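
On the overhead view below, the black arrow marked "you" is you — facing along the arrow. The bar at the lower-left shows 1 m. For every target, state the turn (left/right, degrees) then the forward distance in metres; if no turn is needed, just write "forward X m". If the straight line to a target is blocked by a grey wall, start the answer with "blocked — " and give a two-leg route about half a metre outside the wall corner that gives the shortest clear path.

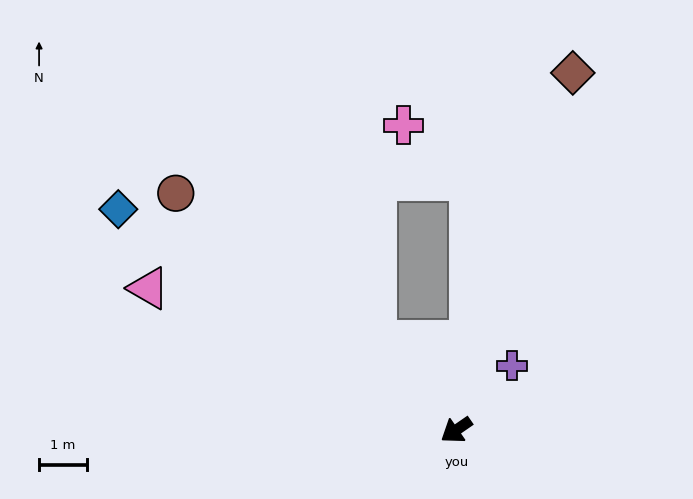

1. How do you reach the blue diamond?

turn right 68°, forward 8.5 m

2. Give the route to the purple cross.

turn right 165°, forward 1.8 m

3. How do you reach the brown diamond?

turn right 143°, forward 7.9 m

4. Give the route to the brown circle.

turn right 75°, forward 7.7 m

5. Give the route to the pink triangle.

turn right 59°, forward 7.1 m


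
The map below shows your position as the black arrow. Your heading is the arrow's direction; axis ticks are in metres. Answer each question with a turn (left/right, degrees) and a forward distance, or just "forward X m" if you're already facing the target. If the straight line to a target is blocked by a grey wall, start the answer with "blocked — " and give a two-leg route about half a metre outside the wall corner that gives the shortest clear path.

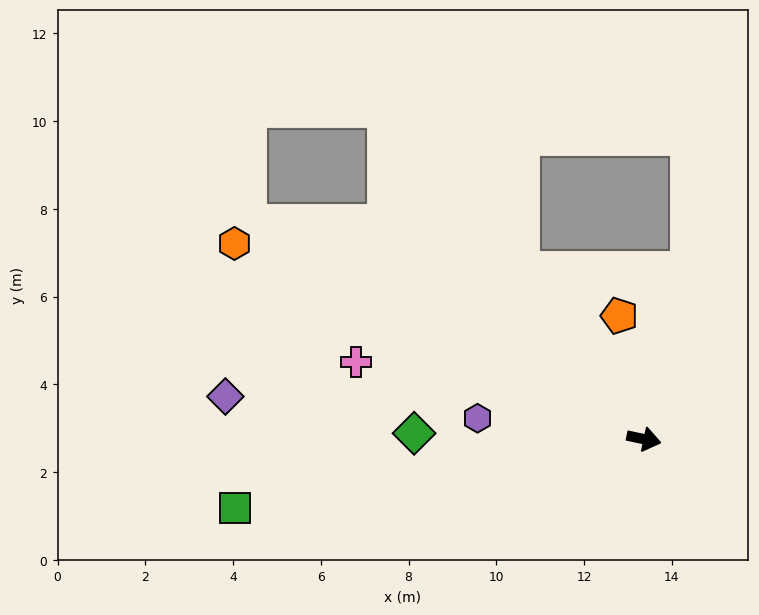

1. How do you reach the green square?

turn right 158°, forward 9.5 m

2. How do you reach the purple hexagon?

turn right 175°, forward 3.8 m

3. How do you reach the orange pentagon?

turn left 113°, forward 2.9 m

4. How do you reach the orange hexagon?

turn left 167°, forward 10.3 m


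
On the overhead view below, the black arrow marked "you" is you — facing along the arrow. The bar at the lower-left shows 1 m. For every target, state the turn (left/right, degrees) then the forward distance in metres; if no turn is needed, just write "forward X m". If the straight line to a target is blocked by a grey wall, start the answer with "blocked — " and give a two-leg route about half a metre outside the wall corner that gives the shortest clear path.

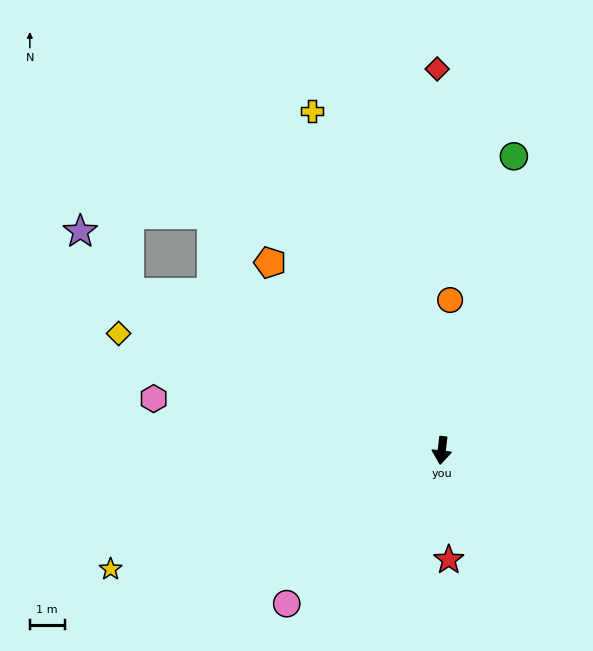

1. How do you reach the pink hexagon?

turn right 94°, forward 8.4 m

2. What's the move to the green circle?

turn left 173°, forward 8.7 m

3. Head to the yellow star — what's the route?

turn right 64°, forward 10.1 m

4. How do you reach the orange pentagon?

turn right 131°, forward 7.3 m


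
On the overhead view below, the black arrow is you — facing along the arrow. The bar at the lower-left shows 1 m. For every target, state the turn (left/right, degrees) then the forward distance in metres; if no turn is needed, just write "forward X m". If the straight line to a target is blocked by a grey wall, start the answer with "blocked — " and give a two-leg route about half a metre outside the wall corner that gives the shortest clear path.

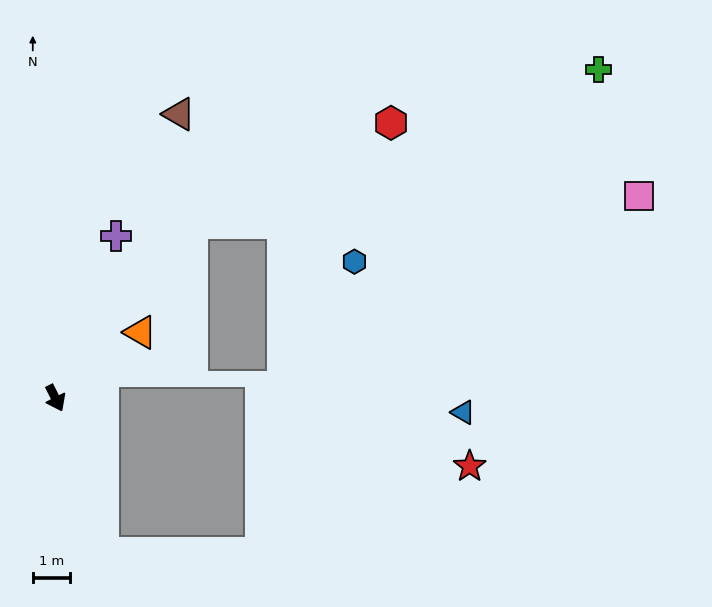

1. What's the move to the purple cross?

turn left 133°, forward 4.6 m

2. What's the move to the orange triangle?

turn left 101°, forward 2.9 m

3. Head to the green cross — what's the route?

blocked — turn left 115°, forward 5.9 m, then turn right 31°, forward 11.6 m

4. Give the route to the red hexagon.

blocked — turn left 115°, forward 5.9 m, then turn right 25°, forward 6.0 m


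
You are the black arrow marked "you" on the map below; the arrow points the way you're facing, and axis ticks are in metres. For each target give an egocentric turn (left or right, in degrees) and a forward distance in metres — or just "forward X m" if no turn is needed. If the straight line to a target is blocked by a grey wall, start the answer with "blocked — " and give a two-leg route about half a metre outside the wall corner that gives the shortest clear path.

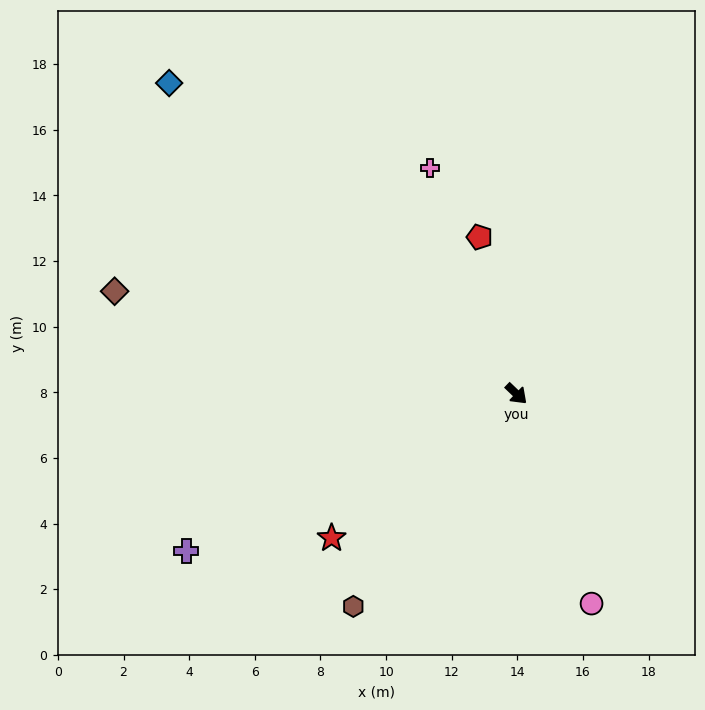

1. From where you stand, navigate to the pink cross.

turn left 155°, forward 7.4 m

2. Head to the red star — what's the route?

turn right 98°, forward 7.1 m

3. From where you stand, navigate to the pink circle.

turn right 27°, forward 6.8 m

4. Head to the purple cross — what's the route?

turn right 111°, forward 11.1 m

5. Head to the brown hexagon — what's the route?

turn right 84°, forward 8.2 m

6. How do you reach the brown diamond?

turn right 151°, forward 12.6 m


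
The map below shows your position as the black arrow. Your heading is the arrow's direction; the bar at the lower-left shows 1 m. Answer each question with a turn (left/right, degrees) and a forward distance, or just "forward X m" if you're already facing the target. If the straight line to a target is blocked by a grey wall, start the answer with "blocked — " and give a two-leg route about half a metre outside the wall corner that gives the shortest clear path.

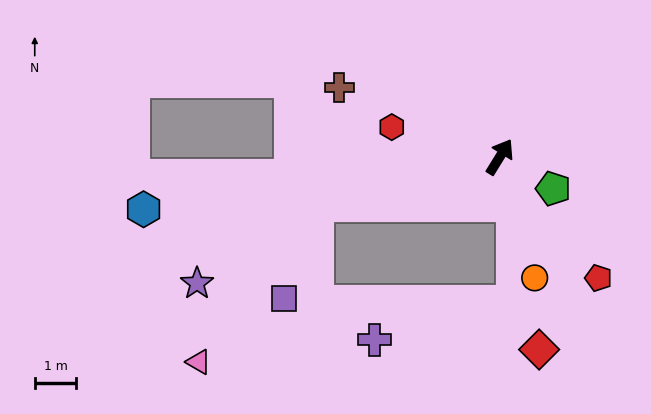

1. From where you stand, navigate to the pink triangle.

blocked — turn left 136°, forward 4.6 m, then turn left 39°, forward 4.7 m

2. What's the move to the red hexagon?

turn left 106°, forward 2.7 m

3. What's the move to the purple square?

blocked — turn left 136°, forward 4.6 m, then turn left 57°, forward 2.4 m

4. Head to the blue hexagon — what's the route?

turn left 130°, forward 8.7 m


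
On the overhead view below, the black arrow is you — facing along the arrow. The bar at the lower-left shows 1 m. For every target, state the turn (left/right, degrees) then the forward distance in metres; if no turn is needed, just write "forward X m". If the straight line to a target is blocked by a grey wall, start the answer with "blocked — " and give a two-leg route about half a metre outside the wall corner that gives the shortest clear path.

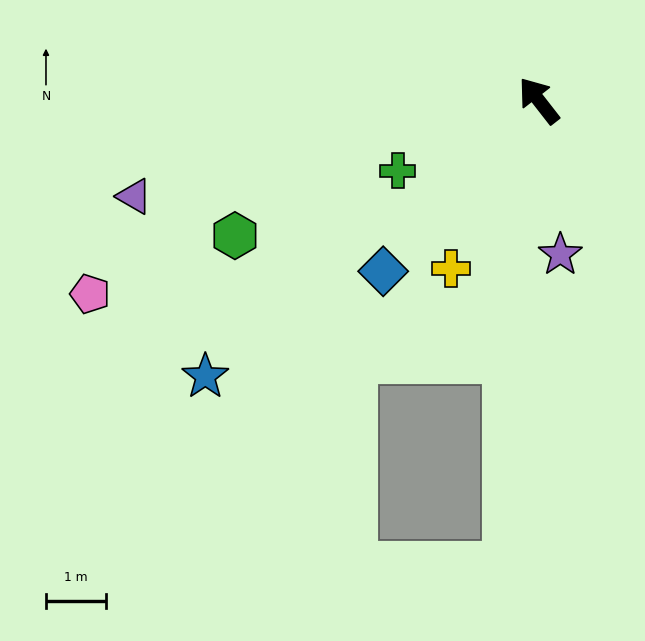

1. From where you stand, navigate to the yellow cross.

turn left 114°, forward 3.1 m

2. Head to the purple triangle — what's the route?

turn left 65°, forward 6.9 m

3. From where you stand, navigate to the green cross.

turn left 79°, forward 2.6 m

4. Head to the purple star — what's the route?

turn left 150°, forward 2.6 m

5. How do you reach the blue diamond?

turn left 100°, forward 3.8 m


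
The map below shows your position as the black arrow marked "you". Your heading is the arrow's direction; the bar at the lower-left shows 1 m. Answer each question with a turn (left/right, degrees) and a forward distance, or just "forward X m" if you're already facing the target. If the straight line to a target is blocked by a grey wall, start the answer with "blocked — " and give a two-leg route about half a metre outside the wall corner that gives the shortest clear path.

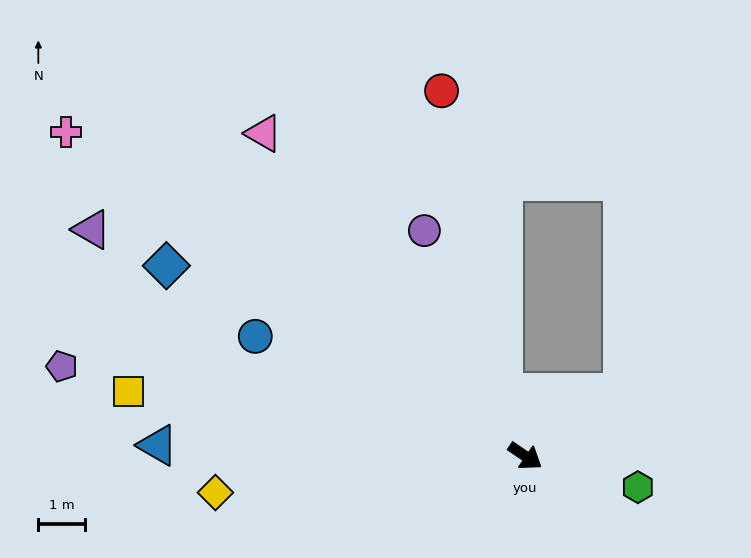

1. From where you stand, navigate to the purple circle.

turn left 148°, forward 5.3 m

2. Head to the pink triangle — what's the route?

turn left 163°, forward 9.0 m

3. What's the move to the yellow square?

turn right 155°, forward 8.7 m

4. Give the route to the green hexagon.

turn left 19°, forward 2.5 m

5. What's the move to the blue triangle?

turn right 147°, forward 8.0 m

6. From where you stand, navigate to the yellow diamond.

turn right 139°, forward 6.8 m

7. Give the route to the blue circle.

turn right 170°, forward 6.4 m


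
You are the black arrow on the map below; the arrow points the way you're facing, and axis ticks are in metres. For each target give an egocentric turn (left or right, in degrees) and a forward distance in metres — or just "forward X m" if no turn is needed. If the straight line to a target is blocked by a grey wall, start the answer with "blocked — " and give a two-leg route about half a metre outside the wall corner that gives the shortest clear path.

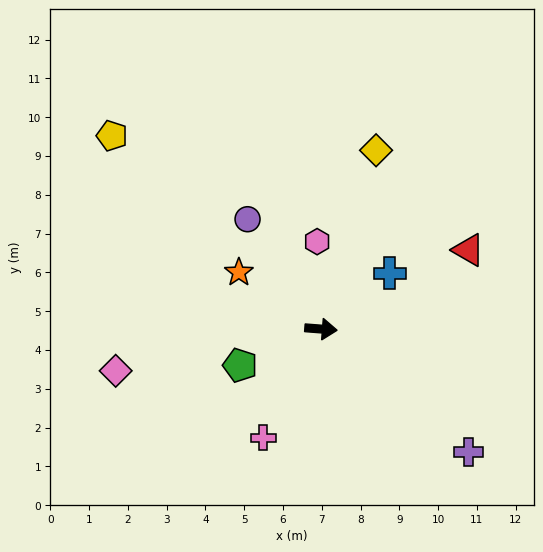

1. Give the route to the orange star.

turn left 150°, forward 2.6 m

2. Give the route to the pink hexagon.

turn left 97°, forward 2.3 m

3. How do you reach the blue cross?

turn left 43°, forward 2.3 m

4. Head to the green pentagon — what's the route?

turn right 151°, forward 2.3 m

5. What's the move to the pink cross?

turn right 114°, forward 3.2 m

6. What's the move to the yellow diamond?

turn left 77°, forward 4.8 m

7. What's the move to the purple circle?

turn left 128°, forward 3.4 m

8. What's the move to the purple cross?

turn right 35°, forward 5.0 m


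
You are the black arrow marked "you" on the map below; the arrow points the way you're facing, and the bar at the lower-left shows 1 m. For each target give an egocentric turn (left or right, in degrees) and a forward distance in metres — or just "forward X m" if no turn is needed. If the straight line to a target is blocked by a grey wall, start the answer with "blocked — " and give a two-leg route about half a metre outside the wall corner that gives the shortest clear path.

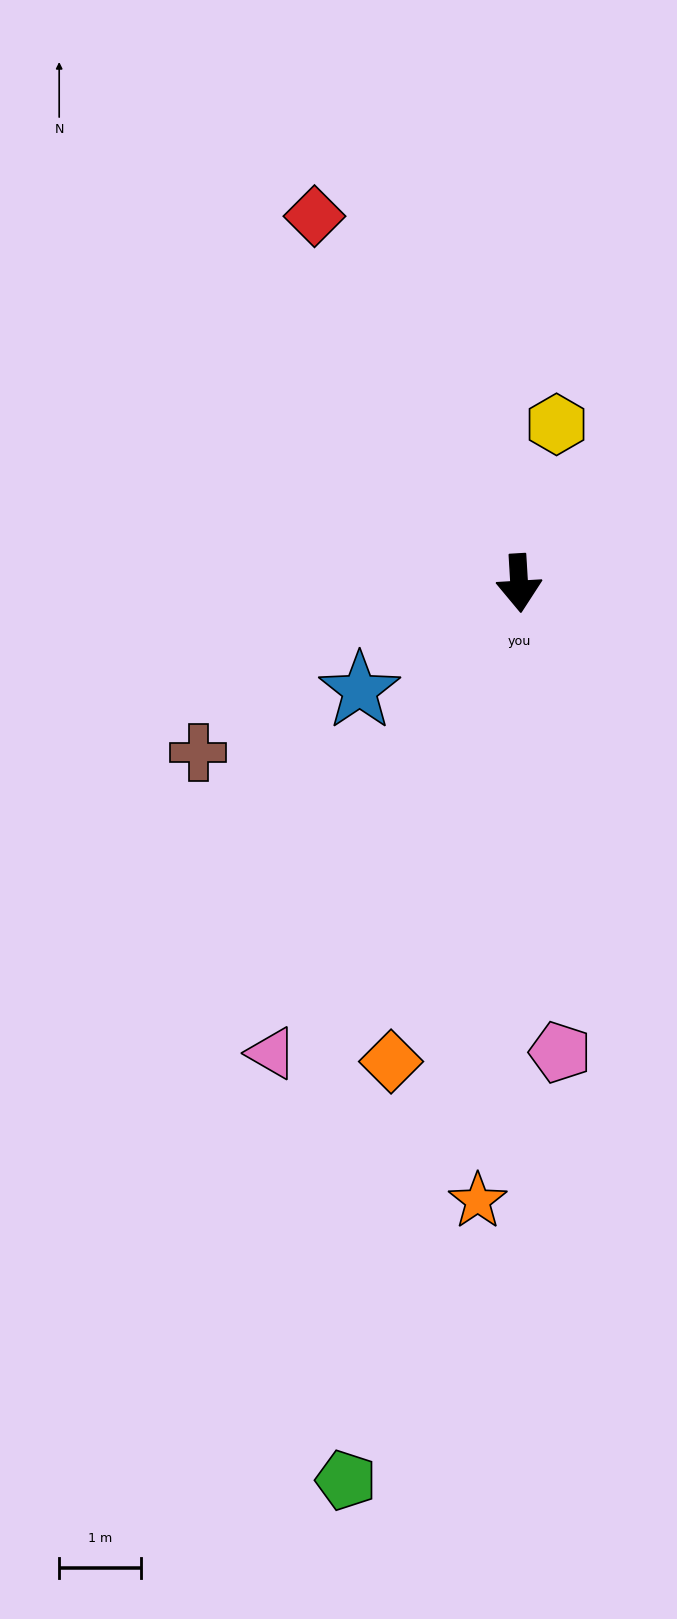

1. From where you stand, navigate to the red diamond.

turn right 154°, forward 5.1 m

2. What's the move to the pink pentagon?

forward 5.8 m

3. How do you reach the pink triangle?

turn right 31°, forward 6.5 m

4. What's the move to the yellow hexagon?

turn left 163°, forward 2.0 m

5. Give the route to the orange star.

turn right 7°, forward 7.6 m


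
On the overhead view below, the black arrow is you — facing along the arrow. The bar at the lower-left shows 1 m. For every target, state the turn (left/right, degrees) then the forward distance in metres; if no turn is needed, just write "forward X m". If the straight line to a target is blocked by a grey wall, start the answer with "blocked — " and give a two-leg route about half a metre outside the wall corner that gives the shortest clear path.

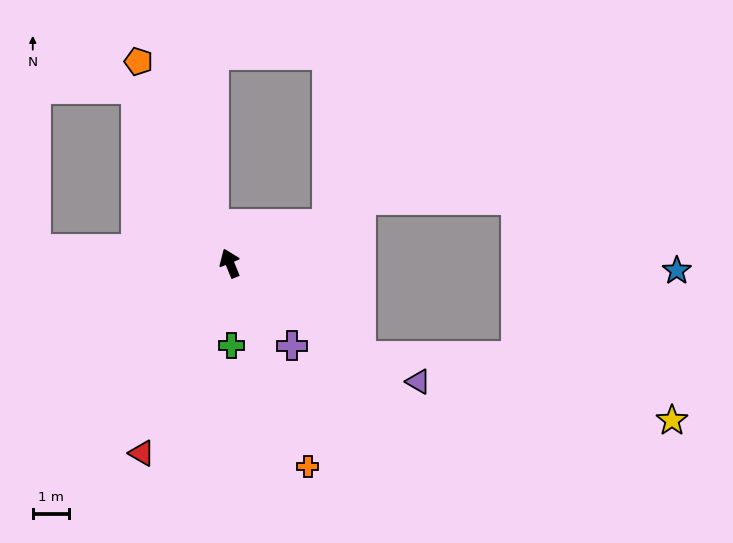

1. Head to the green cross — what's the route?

turn left 159°, forward 2.2 m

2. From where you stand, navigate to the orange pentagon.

turn left 2°, forward 6.0 m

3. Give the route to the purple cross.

turn right 165°, forward 2.8 m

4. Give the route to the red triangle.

turn left 133°, forward 5.7 m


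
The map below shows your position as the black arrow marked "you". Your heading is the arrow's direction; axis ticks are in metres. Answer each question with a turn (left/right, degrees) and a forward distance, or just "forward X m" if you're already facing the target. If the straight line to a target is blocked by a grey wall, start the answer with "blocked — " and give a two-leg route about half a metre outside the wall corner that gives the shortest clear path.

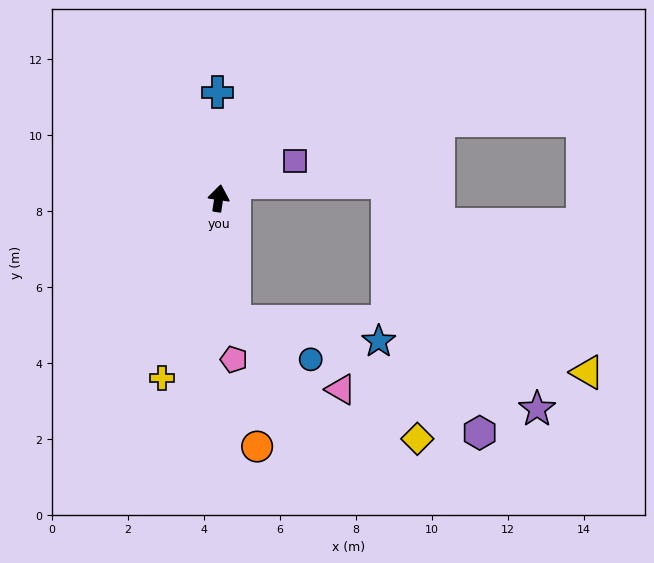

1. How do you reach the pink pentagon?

turn right 166°, forward 4.3 m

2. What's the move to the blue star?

blocked — turn right 164°, forward 3.2 m, then turn left 74°, forward 3.8 m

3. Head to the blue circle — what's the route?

blocked — turn right 164°, forward 3.2 m, then turn left 56°, forward 2.2 m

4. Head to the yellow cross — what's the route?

turn left 171°, forward 5.0 m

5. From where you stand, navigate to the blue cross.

turn left 9°, forward 2.8 m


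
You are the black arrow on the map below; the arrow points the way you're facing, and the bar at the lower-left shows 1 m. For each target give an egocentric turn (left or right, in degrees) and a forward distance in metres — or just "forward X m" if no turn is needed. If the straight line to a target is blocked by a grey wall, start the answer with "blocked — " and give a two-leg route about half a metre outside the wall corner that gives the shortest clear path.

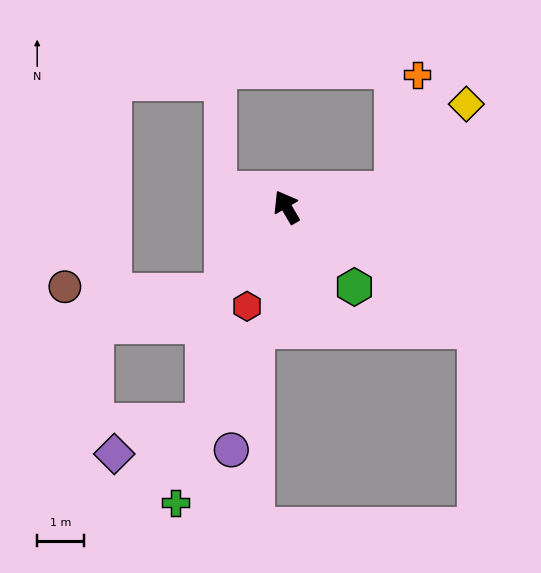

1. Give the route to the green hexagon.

turn right 170°, forward 2.2 m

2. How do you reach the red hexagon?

turn left 128°, forward 2.3 m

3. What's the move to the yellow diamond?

blocked — turn right 112°, forward 2.3 m, then turn left 42°, forward 2.4 m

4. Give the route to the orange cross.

blocked — turn right 112°, forward 2.3 m, then turn left 71°, forward 2.5 m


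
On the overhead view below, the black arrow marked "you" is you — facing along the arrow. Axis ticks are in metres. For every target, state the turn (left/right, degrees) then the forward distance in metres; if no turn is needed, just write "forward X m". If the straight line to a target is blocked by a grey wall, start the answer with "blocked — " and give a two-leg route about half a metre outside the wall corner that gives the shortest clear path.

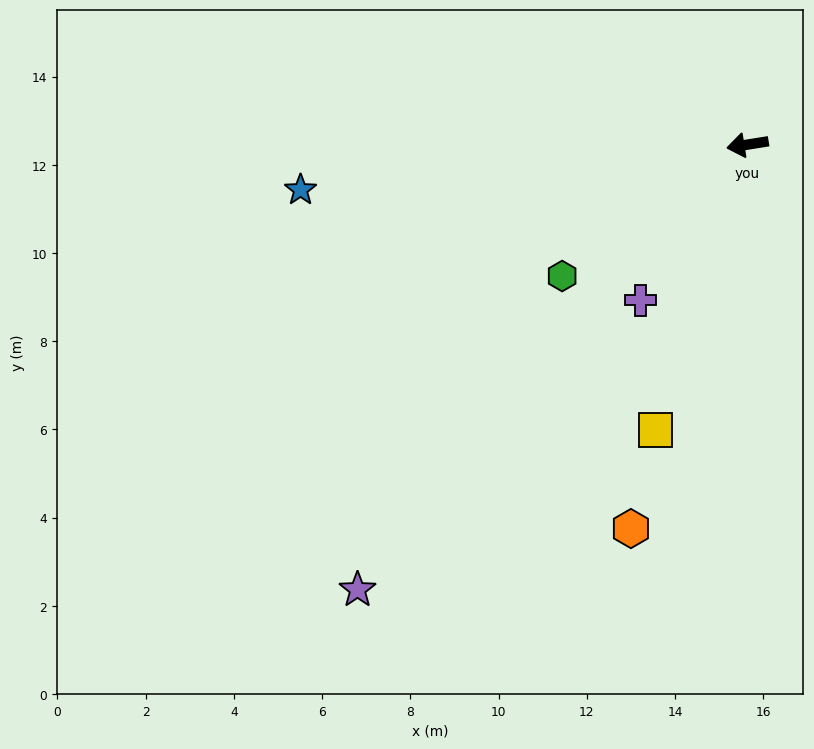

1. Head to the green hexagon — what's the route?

turn left 26°, forward 5.2 m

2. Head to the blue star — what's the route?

turn right 3°, forward 10.2 m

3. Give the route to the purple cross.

turn left 46°, forward 4.3 m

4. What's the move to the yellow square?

turn left 63°, forward 6.8 m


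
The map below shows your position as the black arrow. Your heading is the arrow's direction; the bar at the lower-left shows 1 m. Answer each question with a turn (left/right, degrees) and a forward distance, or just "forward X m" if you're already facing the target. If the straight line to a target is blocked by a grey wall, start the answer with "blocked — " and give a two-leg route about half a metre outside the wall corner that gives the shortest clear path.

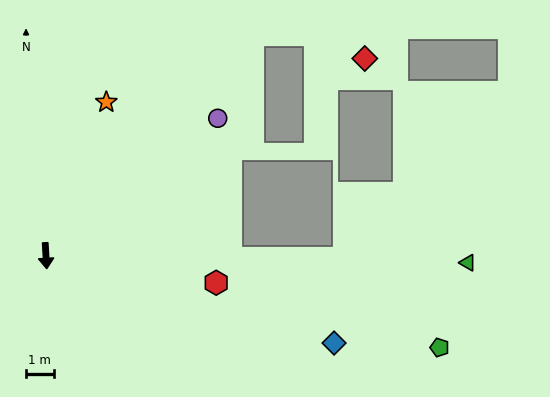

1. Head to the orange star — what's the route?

turn left 155°, forward 6.0 m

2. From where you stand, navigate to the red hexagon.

turn left 78°, forward 6.3 m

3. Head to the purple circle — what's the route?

turn left 125°, forward 8.0 m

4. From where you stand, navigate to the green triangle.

turn left 86°, forward 15.3 m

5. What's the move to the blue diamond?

turn left 70°, forward 10.9 m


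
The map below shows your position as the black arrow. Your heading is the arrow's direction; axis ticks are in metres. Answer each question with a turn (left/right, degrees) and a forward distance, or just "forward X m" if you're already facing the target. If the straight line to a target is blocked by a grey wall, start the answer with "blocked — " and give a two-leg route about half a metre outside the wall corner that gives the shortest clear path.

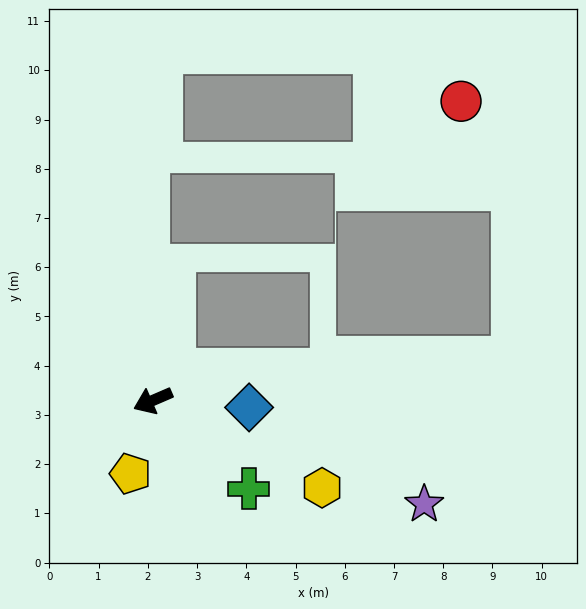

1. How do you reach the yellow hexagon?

turn left 129°, forward 3.9 m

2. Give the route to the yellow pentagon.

turn left 50°, forward 1.6 m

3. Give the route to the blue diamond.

turn left 152°, forward 2.0 m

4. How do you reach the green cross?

turn left 114°, forward 2.6 m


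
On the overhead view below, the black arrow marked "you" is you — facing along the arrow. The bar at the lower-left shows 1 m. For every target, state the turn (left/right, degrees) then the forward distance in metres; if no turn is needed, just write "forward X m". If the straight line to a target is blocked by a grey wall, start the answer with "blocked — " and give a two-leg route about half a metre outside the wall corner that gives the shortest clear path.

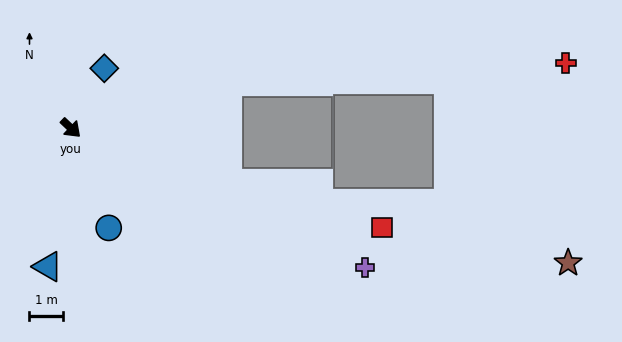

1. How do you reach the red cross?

blocked — turn left 60°, forward 4.9 m, then turn right 13°, forward 10.2 m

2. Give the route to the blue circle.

turn right 26°, forward 3.2 m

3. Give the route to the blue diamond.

turn left 104°, forward 2.1 m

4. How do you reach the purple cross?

turn left 18°, forward 9.8 m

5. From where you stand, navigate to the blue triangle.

turn right 56°, forward 4.2 m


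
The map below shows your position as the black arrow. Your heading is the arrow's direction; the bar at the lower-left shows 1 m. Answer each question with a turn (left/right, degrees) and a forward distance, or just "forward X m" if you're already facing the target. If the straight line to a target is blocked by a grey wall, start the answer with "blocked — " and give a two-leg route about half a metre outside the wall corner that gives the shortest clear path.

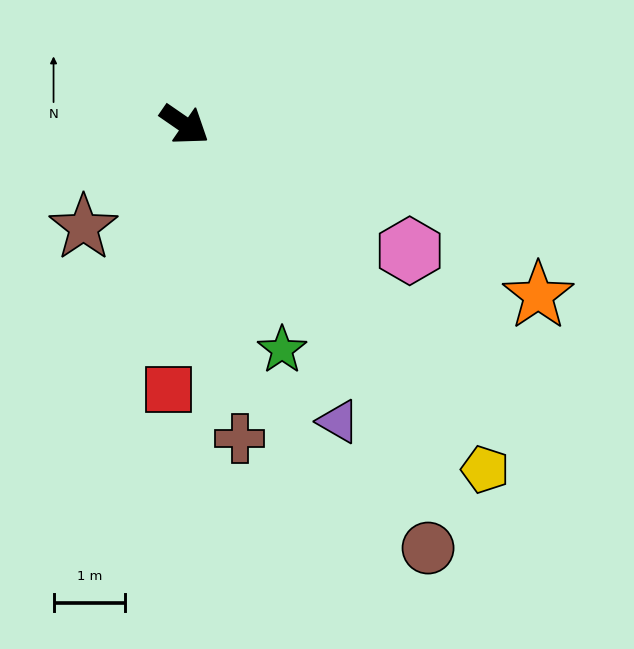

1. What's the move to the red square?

turn right 59°, forward 3.7 m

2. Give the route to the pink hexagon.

turn left 5°, forward 3.6 m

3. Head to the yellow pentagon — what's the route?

turn right 14°, forward 6.4 m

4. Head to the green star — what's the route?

turn right 32°, forward 3.4 m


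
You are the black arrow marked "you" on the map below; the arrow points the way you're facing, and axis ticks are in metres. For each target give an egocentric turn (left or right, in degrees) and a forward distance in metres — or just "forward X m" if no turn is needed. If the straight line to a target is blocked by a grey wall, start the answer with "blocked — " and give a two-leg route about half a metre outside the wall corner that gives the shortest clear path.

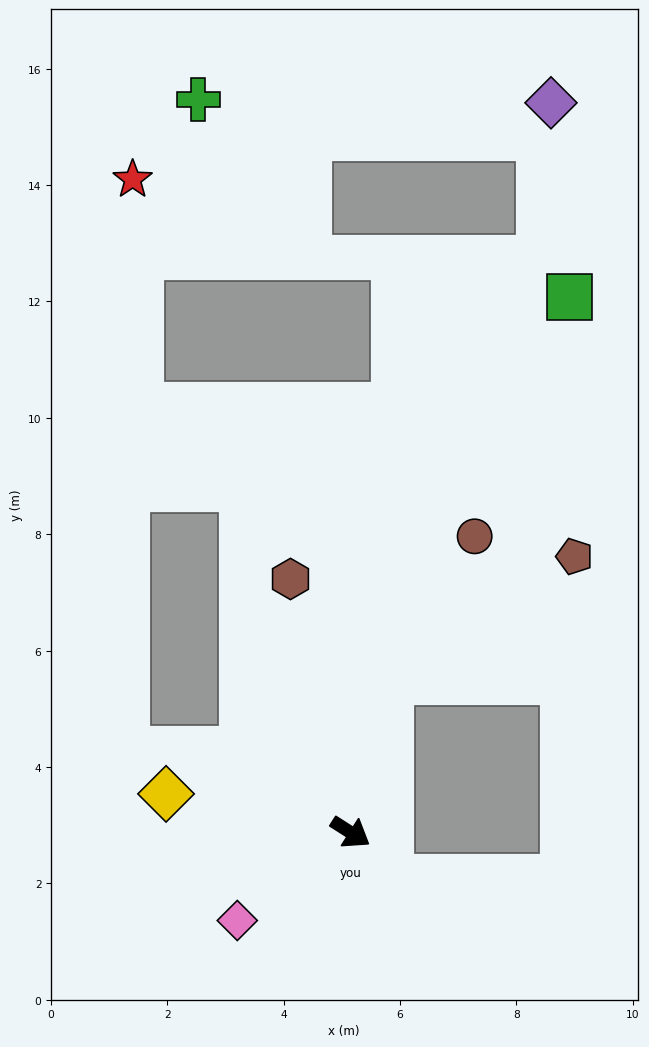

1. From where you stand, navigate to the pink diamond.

turn right 110°, forward 2.5 m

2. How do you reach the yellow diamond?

turn right 159°, forward 3.2 m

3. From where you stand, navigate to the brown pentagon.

blocked — turn left 109°, forward 2.7 m, then turn right 43°, forward 3.8 m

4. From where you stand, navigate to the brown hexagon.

turn left 136°, forward 4.5 m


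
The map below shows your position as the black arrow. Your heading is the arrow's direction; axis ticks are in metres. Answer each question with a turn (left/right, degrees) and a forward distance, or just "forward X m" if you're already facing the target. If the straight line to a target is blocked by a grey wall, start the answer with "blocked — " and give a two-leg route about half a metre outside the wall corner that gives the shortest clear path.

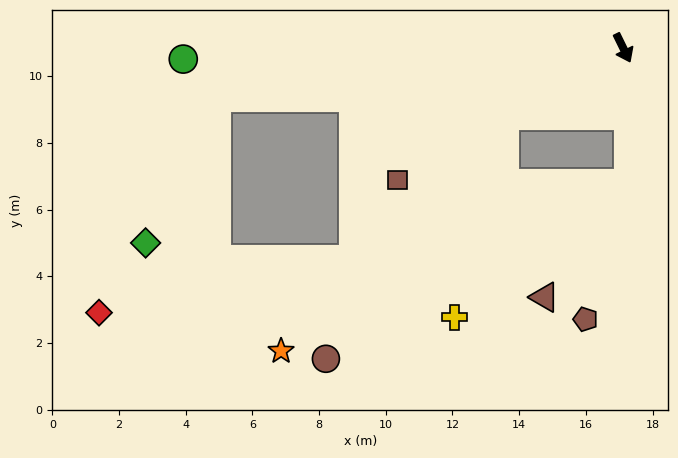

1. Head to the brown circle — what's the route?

blocked — turn right 86°, forward 4.1 m, then turn left 23°, forward 9.1 m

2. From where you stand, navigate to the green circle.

turn right 115°, forward 13.2 m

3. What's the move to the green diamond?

blocked — turn right 109°, forward 12.3 m, then turn left 56°, forward 4.8 m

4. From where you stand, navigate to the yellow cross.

blocked — turn right 86°, forward 4.1 m, then turn left 46°, forward 6.2 m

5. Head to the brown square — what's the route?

turn right 86°, forward 7.8 m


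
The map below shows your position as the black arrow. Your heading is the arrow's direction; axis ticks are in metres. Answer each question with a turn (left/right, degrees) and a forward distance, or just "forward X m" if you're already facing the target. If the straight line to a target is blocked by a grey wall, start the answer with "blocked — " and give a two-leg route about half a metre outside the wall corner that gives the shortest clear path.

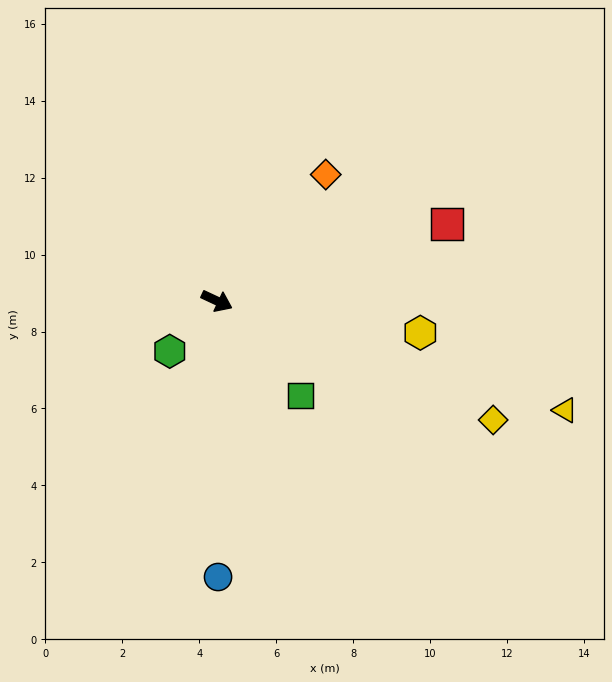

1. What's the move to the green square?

turn right 23°, forward 3.3 m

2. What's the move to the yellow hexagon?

turn left 16°, forward 5.3 m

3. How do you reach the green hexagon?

turn right 108°, forward 1.8 m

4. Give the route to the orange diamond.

turn left 74°, forward 4.3 m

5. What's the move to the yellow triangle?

turn left 8°, forward 9.5 m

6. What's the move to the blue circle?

turn right 65°, forward 7.2 m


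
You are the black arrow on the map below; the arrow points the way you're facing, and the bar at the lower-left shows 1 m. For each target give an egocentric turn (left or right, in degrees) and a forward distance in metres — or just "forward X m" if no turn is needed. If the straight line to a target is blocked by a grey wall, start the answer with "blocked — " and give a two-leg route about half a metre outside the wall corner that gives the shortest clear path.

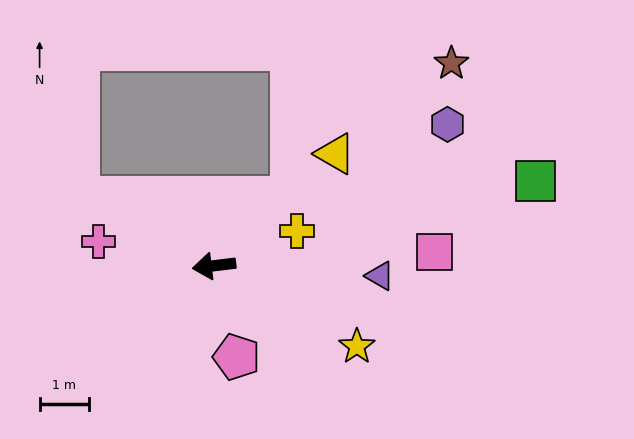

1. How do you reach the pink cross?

turn right 19°, forward 2.4 m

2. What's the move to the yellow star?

turn left 144°, forward 3.3 m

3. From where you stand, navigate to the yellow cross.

turn right 164°, forward 1.8 m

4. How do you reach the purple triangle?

turn left 170°, forward 3.4 m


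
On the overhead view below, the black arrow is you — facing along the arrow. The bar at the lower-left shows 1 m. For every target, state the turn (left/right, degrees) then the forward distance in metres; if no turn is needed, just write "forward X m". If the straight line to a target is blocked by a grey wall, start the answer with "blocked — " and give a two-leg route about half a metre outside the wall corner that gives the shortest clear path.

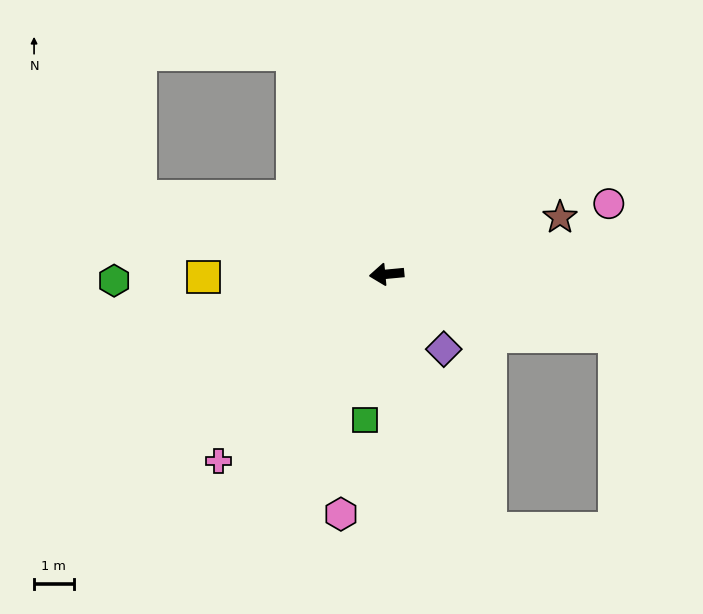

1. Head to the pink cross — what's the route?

turn left 43°, forward 6.3 m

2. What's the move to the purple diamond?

turn left 122°, forward 2.4 m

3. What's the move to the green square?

turn left 76°, forward 3.7 m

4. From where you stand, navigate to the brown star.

turn right 167°, forward 4.6 m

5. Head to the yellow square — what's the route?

turn right 5°, forward 4.6 m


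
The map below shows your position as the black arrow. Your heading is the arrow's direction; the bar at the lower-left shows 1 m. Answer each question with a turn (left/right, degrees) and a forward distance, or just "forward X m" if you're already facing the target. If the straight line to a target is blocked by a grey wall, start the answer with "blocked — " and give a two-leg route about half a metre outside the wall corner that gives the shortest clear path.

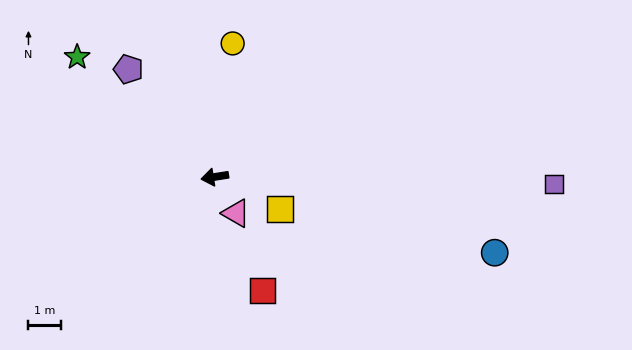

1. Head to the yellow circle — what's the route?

turn right 107°, forward 4.1 m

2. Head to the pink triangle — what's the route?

turn left 111°, forward 1.3 m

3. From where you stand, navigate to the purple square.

turn left 170°, forward 10.4 m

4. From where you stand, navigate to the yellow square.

turn left 145°, forward 2.2 m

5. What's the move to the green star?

turn right 50°, forward 5.6 m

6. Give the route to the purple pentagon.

turn right 60°, forward 4.2 m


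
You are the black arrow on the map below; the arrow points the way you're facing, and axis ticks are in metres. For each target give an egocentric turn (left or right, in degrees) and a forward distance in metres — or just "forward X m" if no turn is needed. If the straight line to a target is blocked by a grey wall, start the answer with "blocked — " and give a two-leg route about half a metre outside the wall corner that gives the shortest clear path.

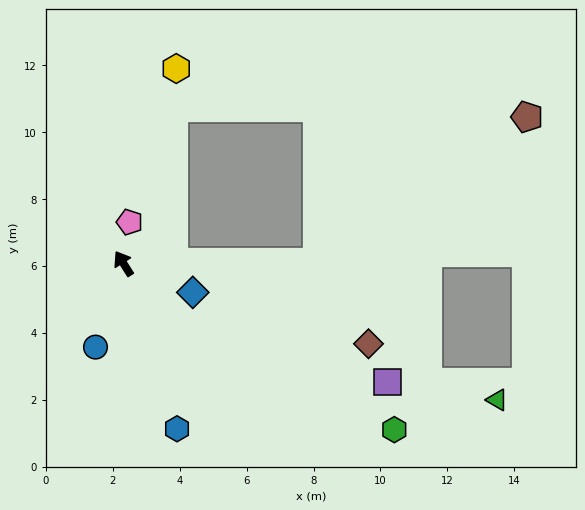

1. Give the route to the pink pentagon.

turn right 41°, forward 1.2 m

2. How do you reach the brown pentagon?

blocked — turn right 122°, forward 5.8 m, then turn left 34°, forward 7.6 m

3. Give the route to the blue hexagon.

turn left 166°, forward 5.2 m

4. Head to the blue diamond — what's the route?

turn right 145°, forward 2.2 m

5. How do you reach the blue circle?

turn left 129°, forward 2.6 m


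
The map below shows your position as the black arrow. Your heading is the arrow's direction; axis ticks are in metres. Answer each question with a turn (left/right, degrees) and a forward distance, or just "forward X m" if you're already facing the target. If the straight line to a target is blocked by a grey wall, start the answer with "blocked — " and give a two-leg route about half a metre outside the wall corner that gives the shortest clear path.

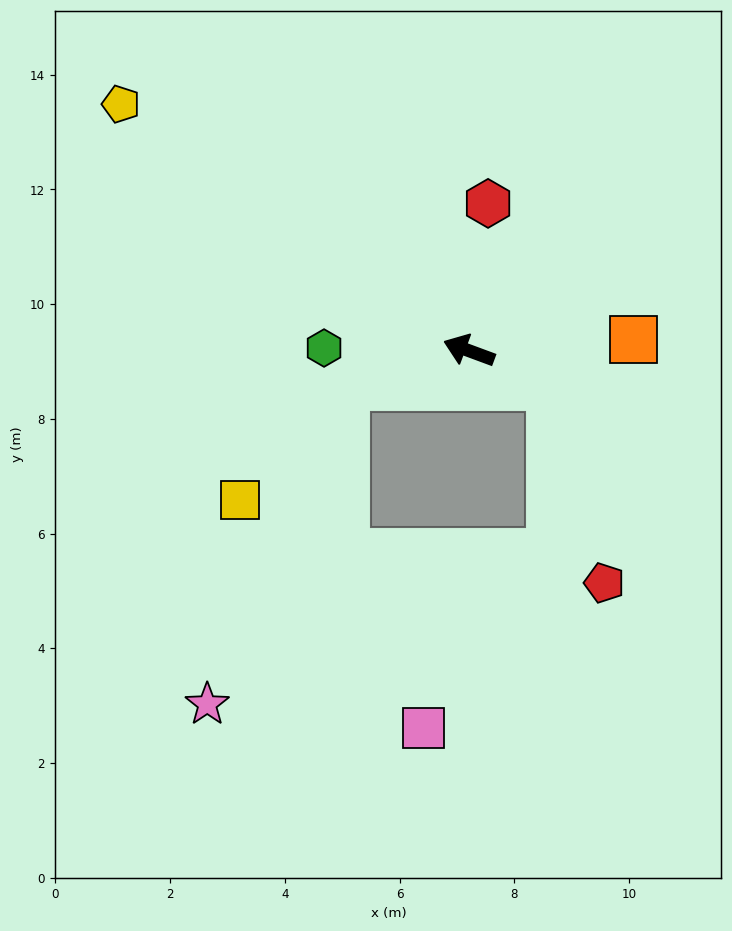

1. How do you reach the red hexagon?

turn right 77°, forward 2.6 m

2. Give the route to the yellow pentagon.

turn right 15°, forward 7.4 m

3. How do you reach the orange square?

turn right 156°, forward 2.9 m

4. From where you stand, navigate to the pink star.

blocked — turn left 36°, forward 2.2 m, then turn left 51°, forward 6.0 m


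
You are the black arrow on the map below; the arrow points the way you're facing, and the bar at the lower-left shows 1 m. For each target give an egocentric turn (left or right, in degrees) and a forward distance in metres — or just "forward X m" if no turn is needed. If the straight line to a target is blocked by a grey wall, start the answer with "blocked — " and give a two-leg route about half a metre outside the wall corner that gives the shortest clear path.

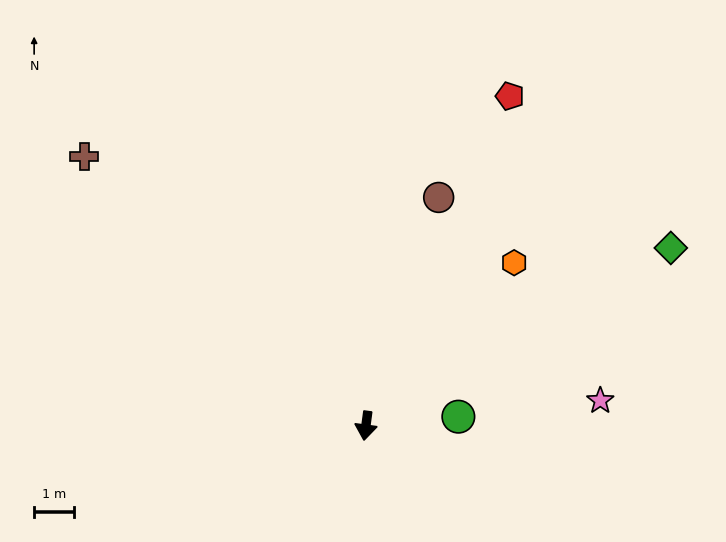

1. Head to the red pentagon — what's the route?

turn left 164°, forward 9.0 m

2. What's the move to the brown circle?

turn left 170°, forward 6.0 m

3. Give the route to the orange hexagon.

turn left 145°, forward 5.5 m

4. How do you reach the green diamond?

turn left 128°, forward 8.8 m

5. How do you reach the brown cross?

turn right 126°, forward 9.7 m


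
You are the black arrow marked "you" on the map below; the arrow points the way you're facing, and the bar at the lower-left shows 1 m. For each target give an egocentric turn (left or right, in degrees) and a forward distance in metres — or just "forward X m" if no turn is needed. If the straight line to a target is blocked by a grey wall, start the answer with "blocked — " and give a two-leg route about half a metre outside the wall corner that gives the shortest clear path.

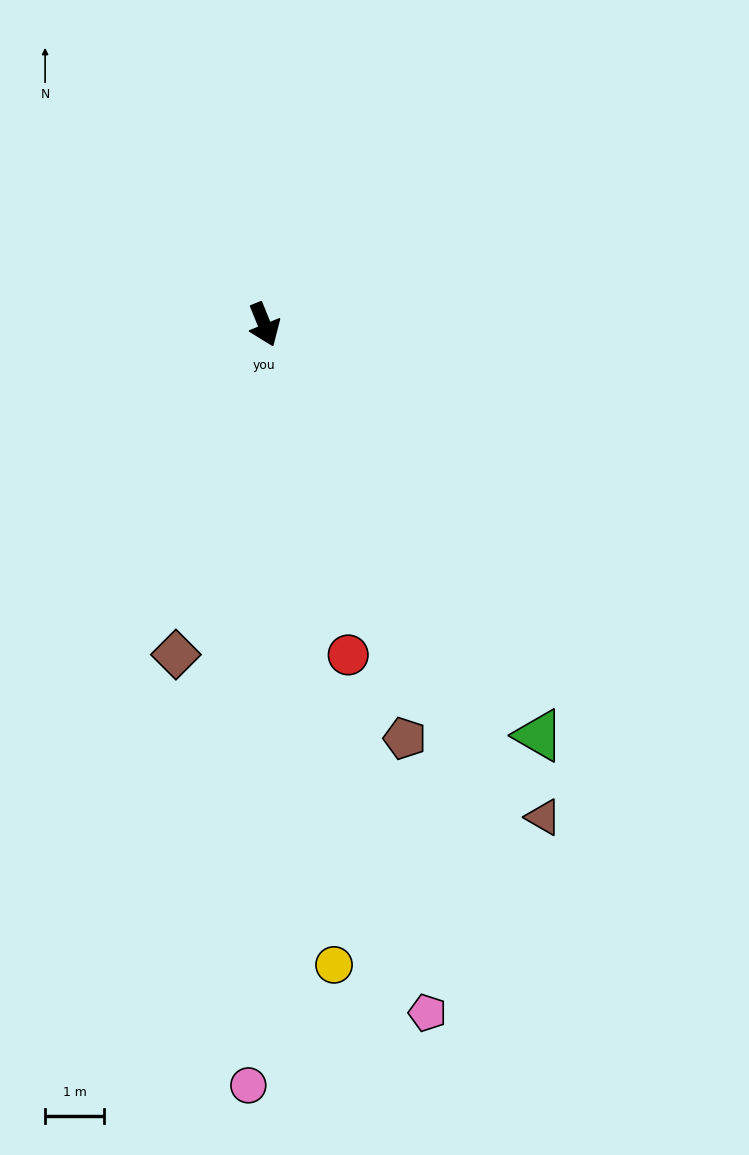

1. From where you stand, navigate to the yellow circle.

turn right 16°, forward 11.0 m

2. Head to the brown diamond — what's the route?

turn right 37°, forward 5.8 m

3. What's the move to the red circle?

turn right 8°, forward 5.8 m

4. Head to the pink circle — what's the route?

turn right 23°, forward 13.0 m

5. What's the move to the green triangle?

turn left 12°, forward 8.4 m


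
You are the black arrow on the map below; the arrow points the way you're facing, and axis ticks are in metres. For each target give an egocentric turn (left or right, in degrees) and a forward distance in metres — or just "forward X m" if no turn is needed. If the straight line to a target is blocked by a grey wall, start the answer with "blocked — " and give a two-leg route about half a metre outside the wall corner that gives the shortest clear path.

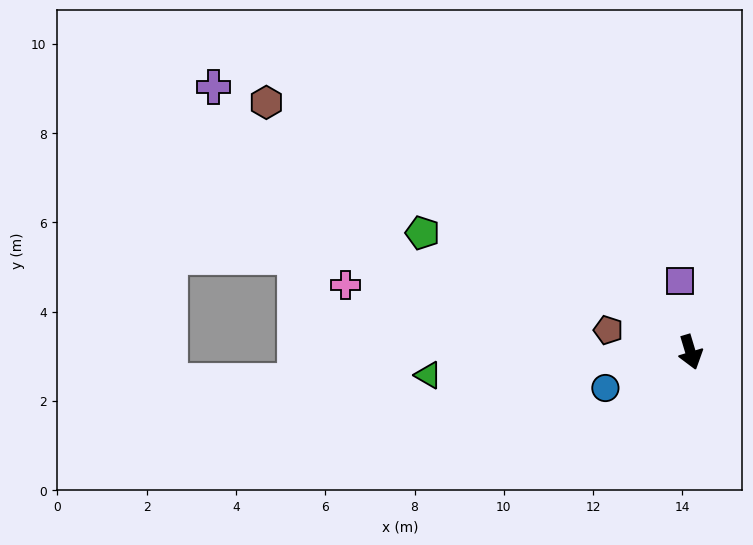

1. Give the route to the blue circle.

turn right 84°, forward 2.1 m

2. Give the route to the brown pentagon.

turn right 122°, forward 1.9 m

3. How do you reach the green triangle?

turn right 102°, forward 5.9 m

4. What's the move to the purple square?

turn left 172°, forward 1.6 m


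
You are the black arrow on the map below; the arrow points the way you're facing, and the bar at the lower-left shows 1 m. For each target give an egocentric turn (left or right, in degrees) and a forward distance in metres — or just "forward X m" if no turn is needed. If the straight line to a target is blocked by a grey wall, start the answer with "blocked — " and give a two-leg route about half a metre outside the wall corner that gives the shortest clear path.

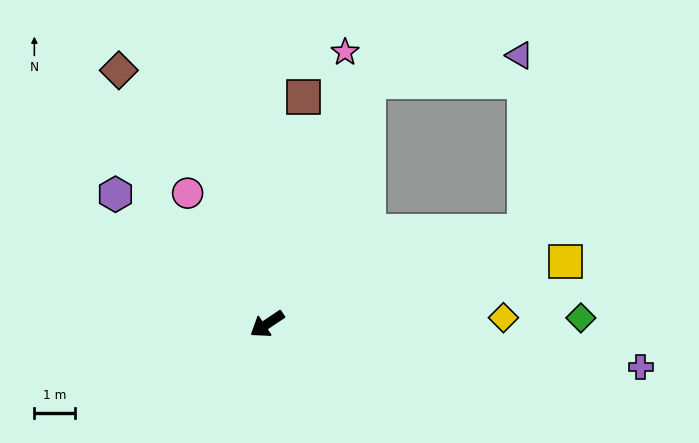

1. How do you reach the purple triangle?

blocked — turn right 146°, forward 6.4 m, then turn right 58°, forward 3.7 m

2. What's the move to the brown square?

turn right 133°, forward 5.6 m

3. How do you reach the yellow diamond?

turn left 148°, forward 5.8 m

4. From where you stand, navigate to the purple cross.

turn left 140°, forward 9.1 m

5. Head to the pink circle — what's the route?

turn right 93°, forward 3.7 m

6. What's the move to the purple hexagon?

turn right 74°, forward 4.9 m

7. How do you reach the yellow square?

turn left 158°, forward 7.4 m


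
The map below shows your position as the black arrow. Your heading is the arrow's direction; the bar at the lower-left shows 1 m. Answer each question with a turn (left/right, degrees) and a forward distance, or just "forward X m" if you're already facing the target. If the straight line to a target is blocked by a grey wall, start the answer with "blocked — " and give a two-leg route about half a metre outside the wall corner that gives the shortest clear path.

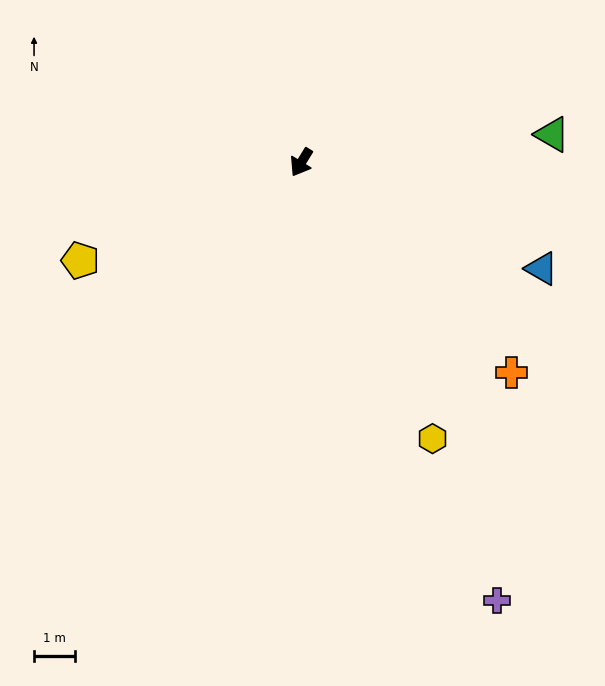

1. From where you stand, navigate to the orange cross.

turn left 77°, forward 7.3 m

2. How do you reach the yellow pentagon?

turn right 35°, forward 5.9 m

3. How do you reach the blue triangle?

turn left 98°, forward 6.4 m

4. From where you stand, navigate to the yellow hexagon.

turn left 57°, forward 7.5 m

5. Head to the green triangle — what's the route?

turn left 128°, forward 6.2 m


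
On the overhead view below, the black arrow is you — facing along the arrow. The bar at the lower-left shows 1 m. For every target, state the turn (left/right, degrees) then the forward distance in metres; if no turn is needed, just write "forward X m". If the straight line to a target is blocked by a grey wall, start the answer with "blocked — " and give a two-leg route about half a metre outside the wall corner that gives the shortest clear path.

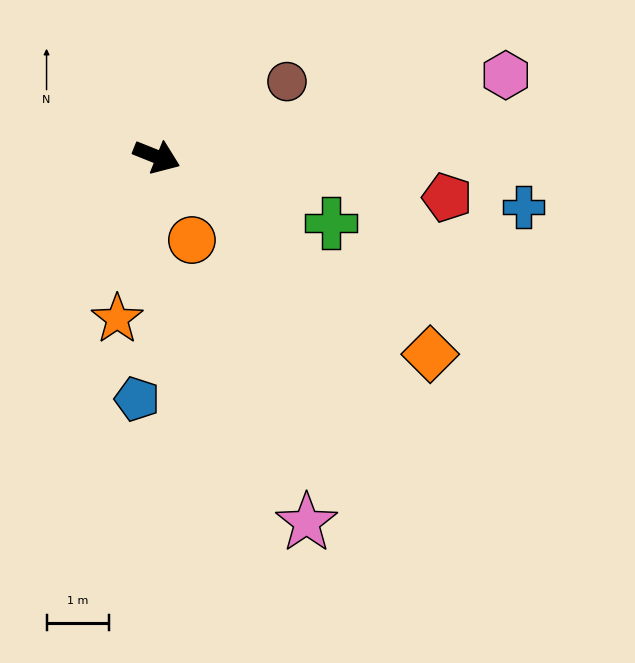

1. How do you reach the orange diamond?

turn right 14°, forward 5.4 m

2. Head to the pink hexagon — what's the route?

turn left 35°, forward 5.7 m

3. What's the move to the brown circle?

turn left 52°, forward 2.4 m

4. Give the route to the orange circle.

turn right 45°, forward 1.4 m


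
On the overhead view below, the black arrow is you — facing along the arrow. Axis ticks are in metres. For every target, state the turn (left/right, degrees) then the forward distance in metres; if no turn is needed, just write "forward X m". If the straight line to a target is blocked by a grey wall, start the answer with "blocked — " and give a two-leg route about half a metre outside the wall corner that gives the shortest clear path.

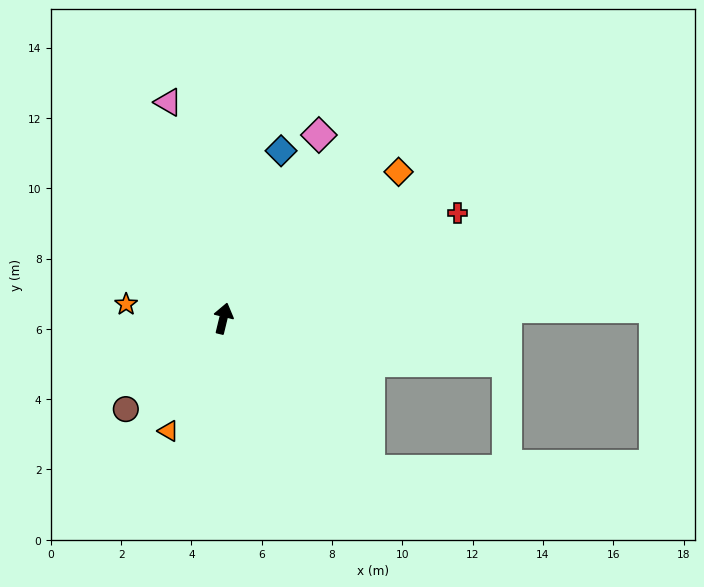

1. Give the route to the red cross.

turn right 52°, forward 7.3 m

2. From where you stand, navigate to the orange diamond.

turn right 36°, forward 6.5 m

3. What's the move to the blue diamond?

turn right 5°, forward 5.0 m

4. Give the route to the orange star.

turn left 95°, forward 2.8 m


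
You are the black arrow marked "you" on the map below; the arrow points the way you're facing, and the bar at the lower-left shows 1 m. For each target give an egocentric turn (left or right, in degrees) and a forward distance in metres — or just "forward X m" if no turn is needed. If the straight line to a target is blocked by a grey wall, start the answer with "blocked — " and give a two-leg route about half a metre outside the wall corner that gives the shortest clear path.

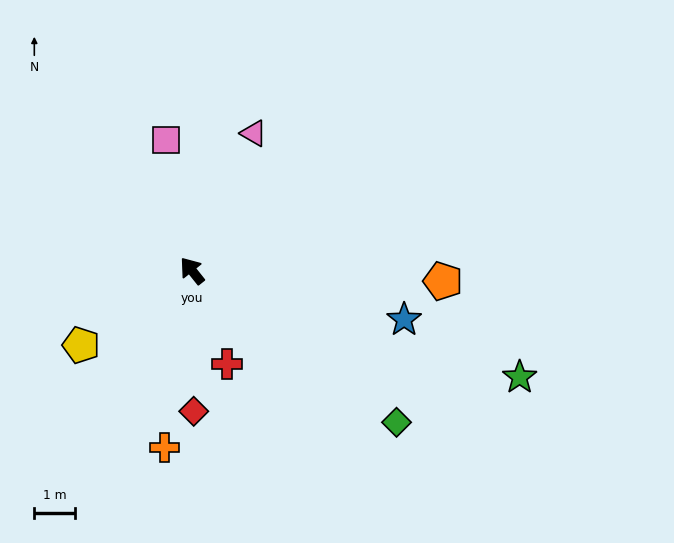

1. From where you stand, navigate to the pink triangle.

turn right 63°, forward 3.7 m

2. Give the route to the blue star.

turn right 142°, forward 5.3 m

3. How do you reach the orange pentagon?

turn right 131°, forward 6.1 m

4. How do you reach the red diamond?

turn left 142°, forward 3.4 m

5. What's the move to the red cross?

turn left 162°, forward 2.4 m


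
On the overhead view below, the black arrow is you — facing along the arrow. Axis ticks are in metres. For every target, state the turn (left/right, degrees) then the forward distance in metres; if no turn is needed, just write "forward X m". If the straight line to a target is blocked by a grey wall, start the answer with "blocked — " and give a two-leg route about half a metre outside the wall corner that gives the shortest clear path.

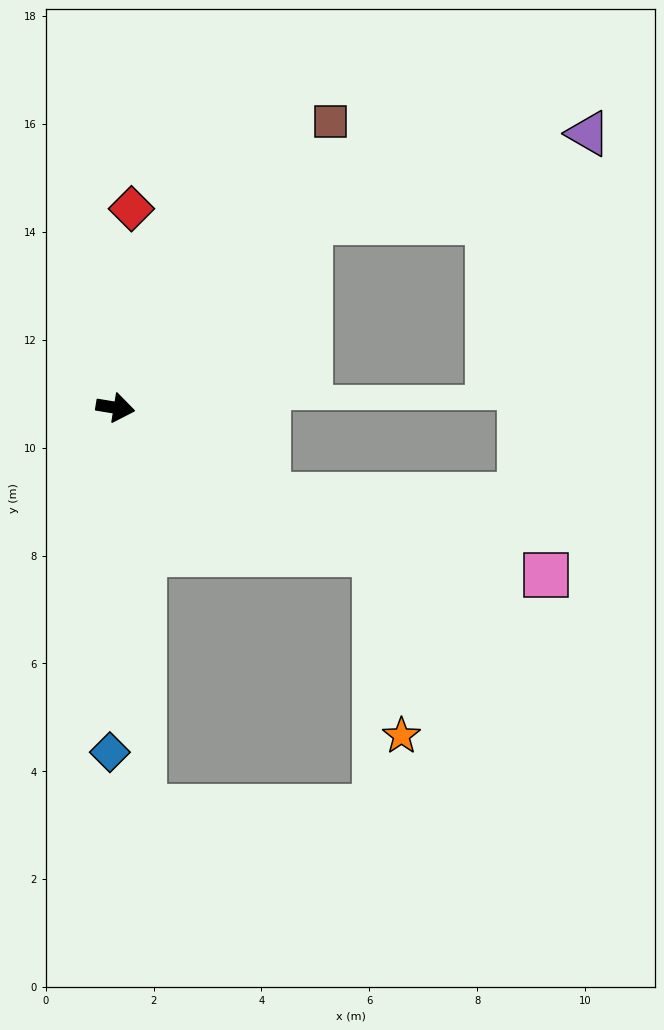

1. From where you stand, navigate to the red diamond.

turn left 95°, forward 3.7 m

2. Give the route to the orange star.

blocked — turn right 20°, forward 5.5 m, then turn right 52°, forward 3.4 m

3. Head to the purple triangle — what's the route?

blocked — turn left 53°, forward 5.0 m, then turn right 26°, forward 5.4 m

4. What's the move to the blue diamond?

turn right 82°, forward 6.4 m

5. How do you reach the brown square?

turn left 62°, forward 6.6 m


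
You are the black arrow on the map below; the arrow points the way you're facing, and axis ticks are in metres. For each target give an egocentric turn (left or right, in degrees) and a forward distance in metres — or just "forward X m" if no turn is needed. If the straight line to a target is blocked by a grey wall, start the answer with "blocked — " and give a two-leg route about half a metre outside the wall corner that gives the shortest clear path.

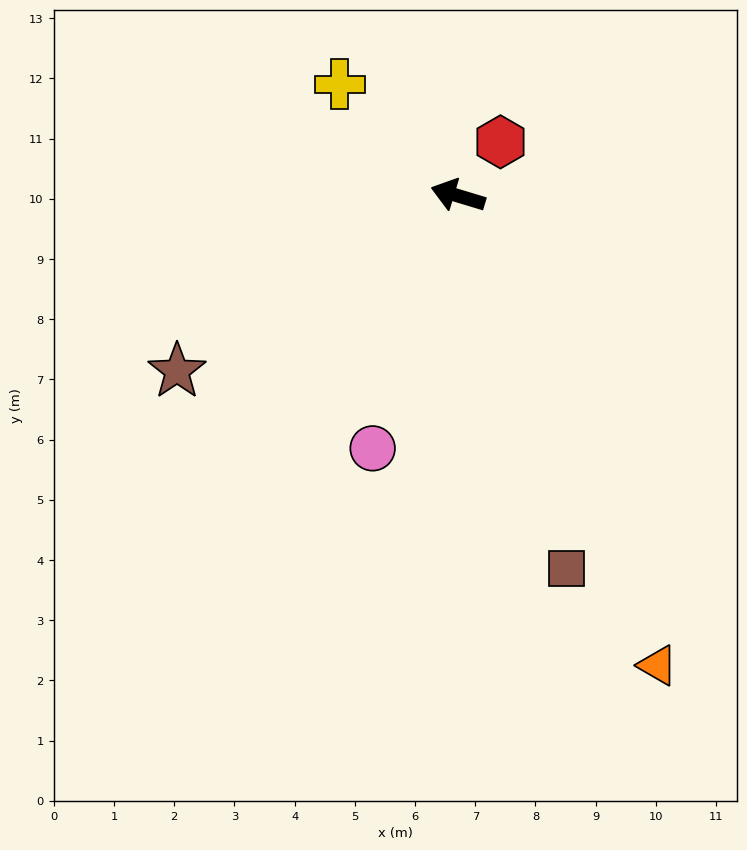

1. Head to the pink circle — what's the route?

turn left 88°, forward 4.4 m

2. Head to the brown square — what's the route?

turn left 123°, forward 6.5 m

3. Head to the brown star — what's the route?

turn left 49°, forward 5.5 m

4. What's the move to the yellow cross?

turn right 26°, forward 2.7 m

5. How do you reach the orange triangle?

turn left 130°, forward 8.5 m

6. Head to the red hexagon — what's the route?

turn right 111°, forward 1.1 m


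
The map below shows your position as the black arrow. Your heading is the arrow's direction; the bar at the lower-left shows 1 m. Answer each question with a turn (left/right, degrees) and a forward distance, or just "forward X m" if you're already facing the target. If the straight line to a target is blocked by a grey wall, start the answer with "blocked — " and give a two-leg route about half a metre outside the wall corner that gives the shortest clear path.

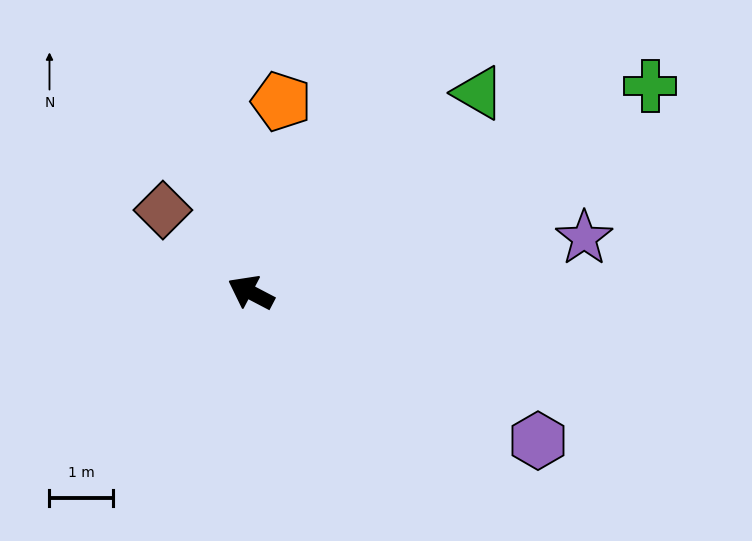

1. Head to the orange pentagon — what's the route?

turn right 71°, forward 3.0 m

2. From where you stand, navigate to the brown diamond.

turn right 16°, forward 1.9 m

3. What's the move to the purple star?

turn right 143°, forward 5.3 m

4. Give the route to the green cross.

turn right 125°, forward 7.0 m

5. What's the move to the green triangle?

turn right 111°, forward 4.7 m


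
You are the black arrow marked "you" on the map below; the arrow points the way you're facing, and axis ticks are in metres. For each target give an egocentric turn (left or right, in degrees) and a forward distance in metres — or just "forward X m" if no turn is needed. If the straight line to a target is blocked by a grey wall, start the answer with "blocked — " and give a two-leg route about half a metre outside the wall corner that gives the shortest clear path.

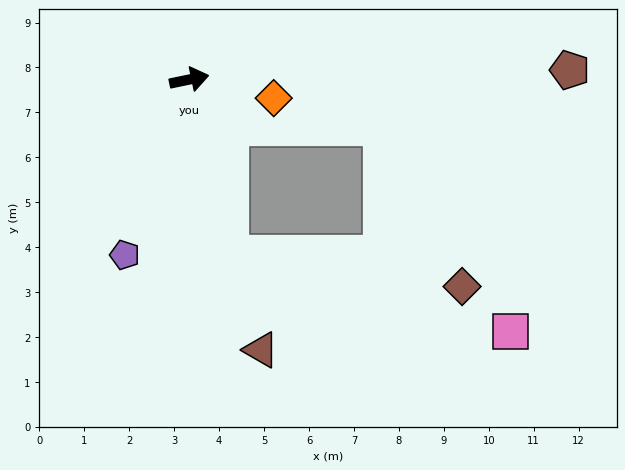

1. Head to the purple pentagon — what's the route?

turn right 122°, forward 4.2 m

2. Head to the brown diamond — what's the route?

blocked — turn right 89°, forward 4.0 m, then turn left 69°, forward 5.2 m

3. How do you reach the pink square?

blocked — turn right 89°, forward 4.0 m, then turn left 62°, forward 6.5 m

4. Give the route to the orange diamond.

turn right 24°, forward 1.9 m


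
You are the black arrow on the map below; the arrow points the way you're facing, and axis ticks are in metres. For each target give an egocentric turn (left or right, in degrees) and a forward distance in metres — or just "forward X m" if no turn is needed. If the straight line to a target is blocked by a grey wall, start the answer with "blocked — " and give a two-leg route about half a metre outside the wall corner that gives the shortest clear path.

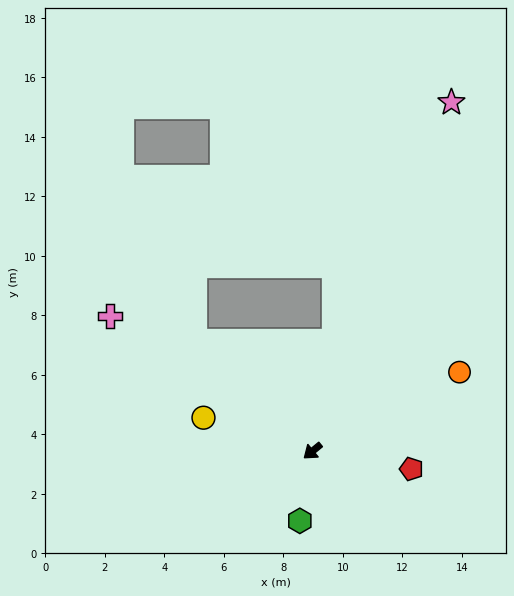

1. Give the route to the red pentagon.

turn left 130°, forward 3.4 m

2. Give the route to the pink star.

turn right 151°, forward 12.6 m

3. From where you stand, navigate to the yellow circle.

turn right 56°, forward 3.8 m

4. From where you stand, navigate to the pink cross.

turn right 73°, forward 8.2 m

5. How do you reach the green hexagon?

turn left 40°, forward 2.4 m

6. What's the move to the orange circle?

turn left 169°, forward 5.6 m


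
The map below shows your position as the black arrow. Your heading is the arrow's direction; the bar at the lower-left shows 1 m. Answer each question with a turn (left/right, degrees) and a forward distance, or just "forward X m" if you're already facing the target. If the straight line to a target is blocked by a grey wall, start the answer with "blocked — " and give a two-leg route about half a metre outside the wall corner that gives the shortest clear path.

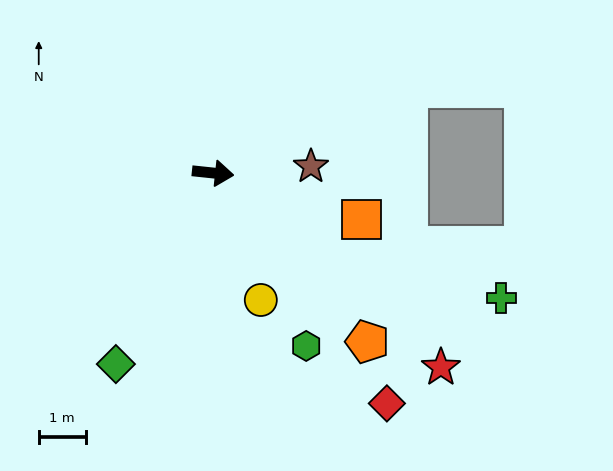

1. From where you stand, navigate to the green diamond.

turn right 111°, forward 4.6 m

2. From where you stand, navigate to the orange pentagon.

turn right 42°, forward 4.9 m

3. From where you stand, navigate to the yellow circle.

turn right 63°, forward 2.9 m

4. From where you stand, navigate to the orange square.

turn right 11°, forward 3.3 m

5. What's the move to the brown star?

turn left 10°, forward 2.1 m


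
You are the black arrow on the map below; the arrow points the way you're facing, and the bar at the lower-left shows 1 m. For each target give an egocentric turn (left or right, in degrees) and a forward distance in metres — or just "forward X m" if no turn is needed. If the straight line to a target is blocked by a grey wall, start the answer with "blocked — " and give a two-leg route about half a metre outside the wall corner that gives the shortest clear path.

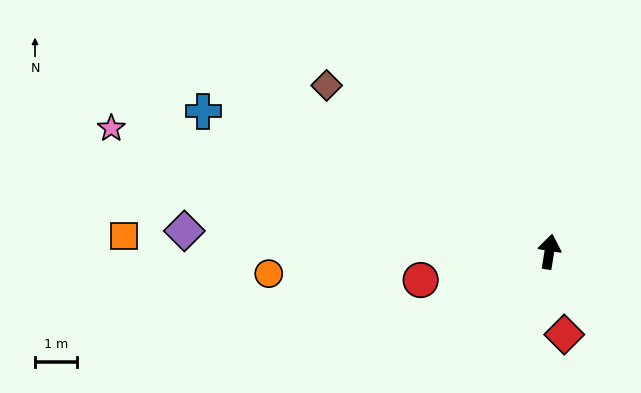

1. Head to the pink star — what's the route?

turn left 83°, forward 11.0 m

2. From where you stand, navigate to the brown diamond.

turn left 62°, forward 6.7 m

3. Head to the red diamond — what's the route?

turn right 161°, forward 2.0 m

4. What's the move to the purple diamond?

turn left 96°, forward 8.8 m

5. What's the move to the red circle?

turn left 112°, forward 3.2 m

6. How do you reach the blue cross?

turn left 77°, forward 9.0 m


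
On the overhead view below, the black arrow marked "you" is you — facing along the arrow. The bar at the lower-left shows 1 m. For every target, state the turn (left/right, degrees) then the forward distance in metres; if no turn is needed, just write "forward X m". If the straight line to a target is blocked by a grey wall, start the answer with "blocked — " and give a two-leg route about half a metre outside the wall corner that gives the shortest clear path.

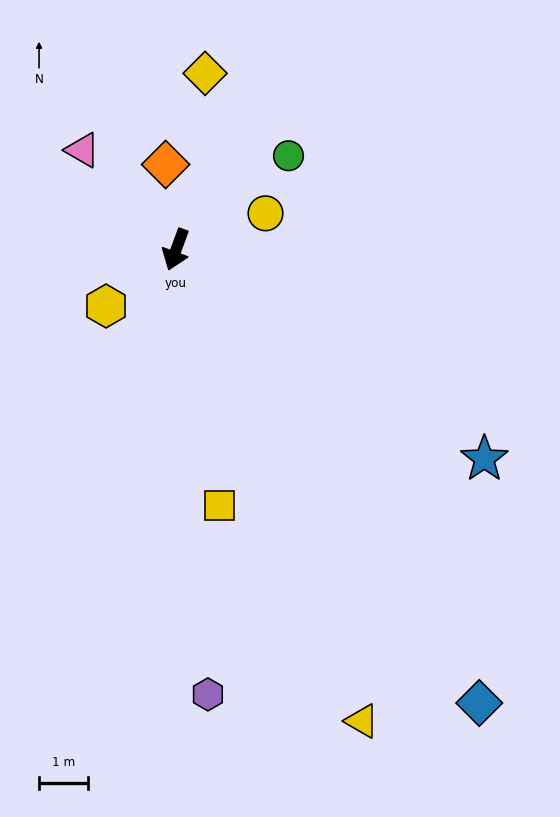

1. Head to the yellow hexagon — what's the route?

turn right 31°, forward 1.8 m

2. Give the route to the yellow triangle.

turn left 42°, forward 10.3 m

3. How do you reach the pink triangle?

turn right 117°, forward 2.8 m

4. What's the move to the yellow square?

turn left 30°, forward 5.3 m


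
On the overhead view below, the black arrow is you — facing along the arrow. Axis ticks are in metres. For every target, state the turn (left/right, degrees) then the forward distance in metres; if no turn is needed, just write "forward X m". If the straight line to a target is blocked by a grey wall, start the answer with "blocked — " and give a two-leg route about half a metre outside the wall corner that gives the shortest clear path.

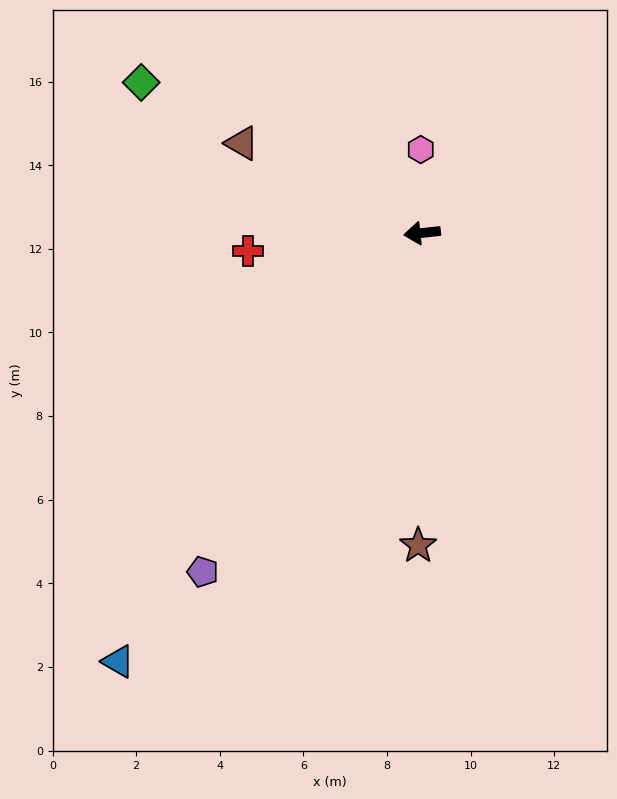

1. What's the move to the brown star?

turn left 83°, forward 7.5 m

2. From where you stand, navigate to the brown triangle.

turn right 33°, forward 4.8 m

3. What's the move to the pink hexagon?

turn right 95°, forward 2.0 m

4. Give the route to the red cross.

forward 4.2 m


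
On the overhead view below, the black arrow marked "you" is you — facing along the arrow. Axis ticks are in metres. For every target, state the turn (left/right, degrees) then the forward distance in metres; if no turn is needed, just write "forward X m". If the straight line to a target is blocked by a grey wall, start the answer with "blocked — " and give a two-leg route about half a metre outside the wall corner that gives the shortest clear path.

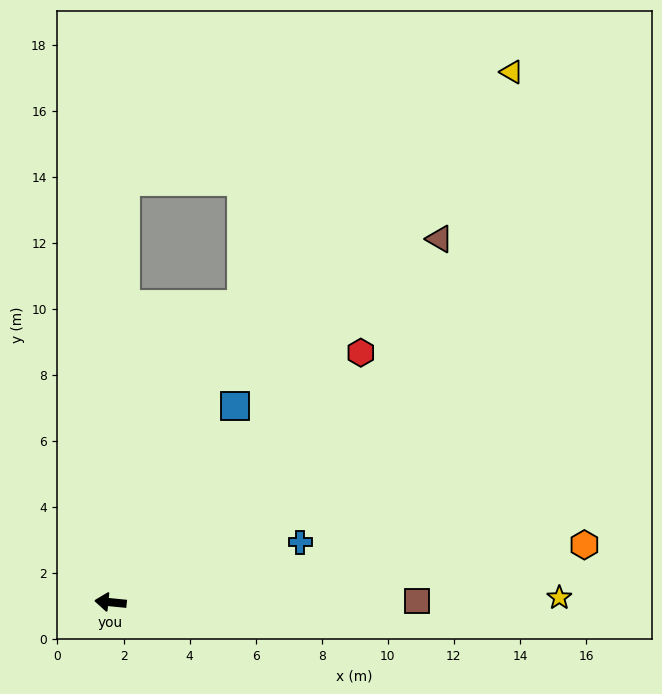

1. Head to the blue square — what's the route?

turn right 117°, forward 7.0 m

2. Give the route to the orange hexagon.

turn right 167°, forward 14.4 m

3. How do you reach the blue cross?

turn right 157°, forward 6.0 m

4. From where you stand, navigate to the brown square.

turn right 174°, forward 9.3 m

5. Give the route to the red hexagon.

turn right 129°, forward 10.7 m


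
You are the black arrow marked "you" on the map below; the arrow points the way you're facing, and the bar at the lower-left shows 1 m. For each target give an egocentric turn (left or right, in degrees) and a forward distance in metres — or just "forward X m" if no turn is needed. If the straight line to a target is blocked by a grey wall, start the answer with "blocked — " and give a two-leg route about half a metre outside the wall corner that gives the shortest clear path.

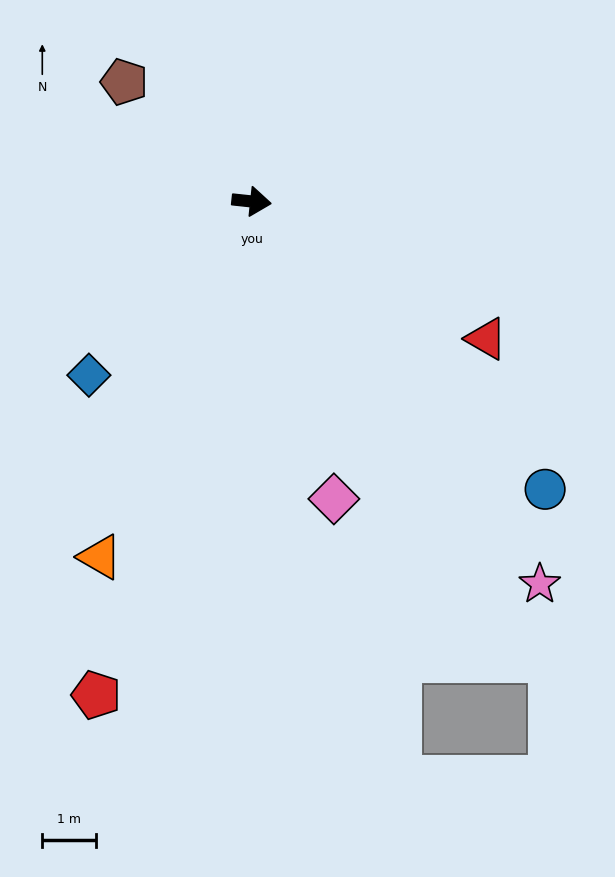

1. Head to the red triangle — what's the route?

turn right 24°, forward 5.0 m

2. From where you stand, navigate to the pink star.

turn right 47°, forward 8.9 m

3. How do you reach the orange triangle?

turn right 107°, forward 7.2 m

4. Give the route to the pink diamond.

turn right 68°, forward 5.7 m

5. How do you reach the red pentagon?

turn right 101°, forward 9.6 m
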